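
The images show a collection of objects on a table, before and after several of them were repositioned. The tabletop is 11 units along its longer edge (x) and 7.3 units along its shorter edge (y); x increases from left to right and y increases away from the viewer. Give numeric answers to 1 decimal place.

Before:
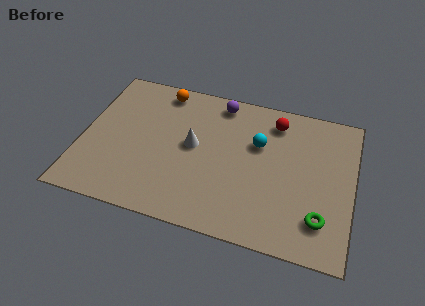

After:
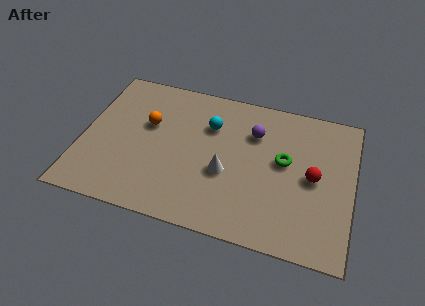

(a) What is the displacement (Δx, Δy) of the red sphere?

(1.7, -2.4)

The red sphere was at about (7.7, 6.0) and moved to about (9.4, 3.6).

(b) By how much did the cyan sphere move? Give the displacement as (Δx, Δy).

(-2.0, 0.4)

From the two frames, the cyan sphere sits at roughly (7.1, 4.7) before and (5.1, 5.1) after.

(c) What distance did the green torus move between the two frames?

2.9

The green torus was near (9.8, 1.7) before and (8.2, 4.1) after, so it travelled √(1.6² + 2.4²) ≈ 2.9 units.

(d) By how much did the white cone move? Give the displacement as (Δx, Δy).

(1.4, -1.0)

The white cone started near (4.5, 3.9) and ended near (5.9, 2.9).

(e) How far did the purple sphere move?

1.9

The purple sphere was near (5.4, 6.4) before and (6.9, 5.2) after, so it travelled √(1.5² + 1.2²) ≈ 1.9 units.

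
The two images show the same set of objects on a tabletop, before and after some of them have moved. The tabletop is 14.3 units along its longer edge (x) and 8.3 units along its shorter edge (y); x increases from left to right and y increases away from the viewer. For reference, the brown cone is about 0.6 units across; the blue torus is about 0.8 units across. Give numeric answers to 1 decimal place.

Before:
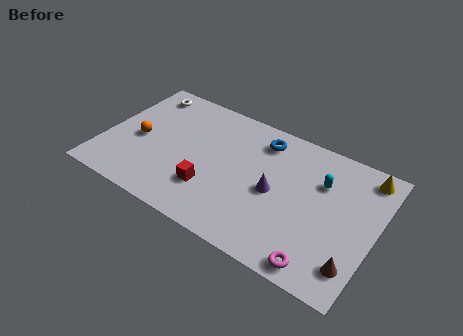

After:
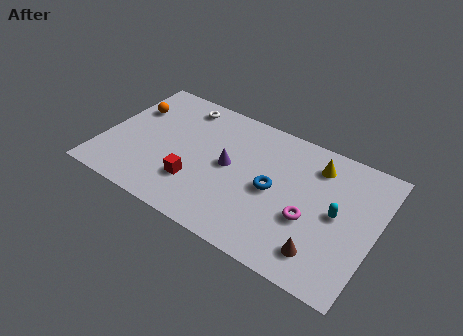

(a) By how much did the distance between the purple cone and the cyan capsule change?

+2.9

They were about 2.8 units apart before and 5.7 after — 2.9 units further apart.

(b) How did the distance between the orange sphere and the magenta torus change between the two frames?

-0.3

Before: roughly 10.5 units apart; after: 10.2. That's 0.3 units closer together.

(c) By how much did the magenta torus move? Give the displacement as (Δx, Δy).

(-0.9, 2.3)

The magenta torus was at about (11.9, 0.9) and moved to about (11.0, 3.2).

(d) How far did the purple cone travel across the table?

2.5

The purple cone moved from about (9.1, 3.9) to (6.6, 4.3), a distance of √(2.5² + 0.4²) ≈ 2.5.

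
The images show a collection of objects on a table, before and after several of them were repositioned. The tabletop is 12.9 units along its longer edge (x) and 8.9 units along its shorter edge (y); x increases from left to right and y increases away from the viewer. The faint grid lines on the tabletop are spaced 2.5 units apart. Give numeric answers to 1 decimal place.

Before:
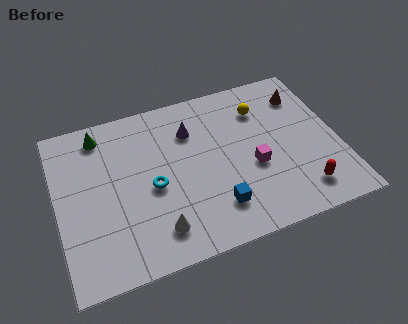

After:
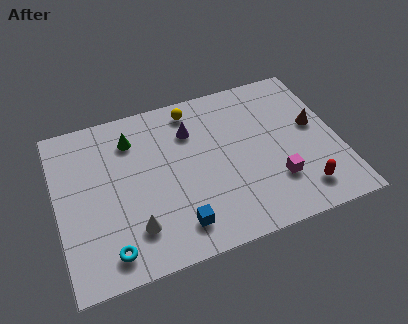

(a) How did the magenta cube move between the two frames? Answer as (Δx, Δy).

(0.9, -1.1)

The magenta cube was at about (8.9, 3.6) and moved to about (9.8, 2.5).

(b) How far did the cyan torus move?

3.5

From (4.3, 4.0) to (2.1, 1.3), the cyan torus covered √(2.2² + 2.7²) ≈ 3.5 units.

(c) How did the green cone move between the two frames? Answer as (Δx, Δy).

(1.4, -0.7)

The green cone was at about (2.2, 7.6) and moved to about (3.6, 6.9).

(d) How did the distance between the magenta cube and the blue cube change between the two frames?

+2.2

The distance was about 2.5 in the first image and 4.7 in the second, so they moved 2.2 units further apart.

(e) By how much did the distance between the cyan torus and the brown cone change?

+2.6

They were about 7.9 units apart before and 10.5 after — 2.6 units further apart.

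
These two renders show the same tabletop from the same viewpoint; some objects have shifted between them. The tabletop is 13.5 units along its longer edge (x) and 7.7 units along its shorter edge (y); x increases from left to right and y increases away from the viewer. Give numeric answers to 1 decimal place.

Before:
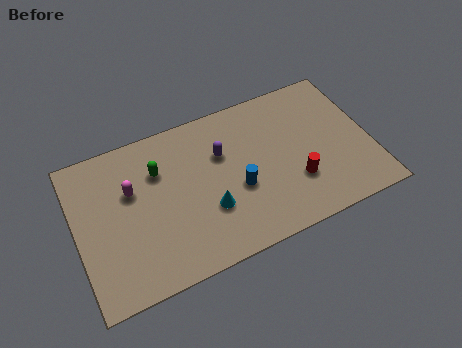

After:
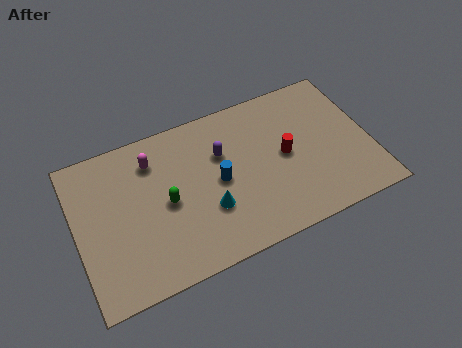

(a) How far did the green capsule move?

1.7

From (3.9, 5.4) to (4.1, 3.7), the green capsule covered √(0.2² + 1.7²) ≈ 1.7 units.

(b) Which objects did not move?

the purple capsule and the cyan cone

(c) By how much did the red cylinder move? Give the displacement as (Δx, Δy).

(-0.3, 1.5)

The red cylinder started near (9.9, 2.4) and ended near (9.6, 3.9).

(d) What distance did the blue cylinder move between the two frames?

1.1

The blue cylinder moved from about (7.3, 3.1) to (6.5, 3.8), a distance of √(0.8² + 0.7²) ≈ 1.1.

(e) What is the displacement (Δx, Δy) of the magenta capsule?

(1.1, 1.1)

The magenta capsule started near (2.6, 4.9) and ended near (3.7, 6.0).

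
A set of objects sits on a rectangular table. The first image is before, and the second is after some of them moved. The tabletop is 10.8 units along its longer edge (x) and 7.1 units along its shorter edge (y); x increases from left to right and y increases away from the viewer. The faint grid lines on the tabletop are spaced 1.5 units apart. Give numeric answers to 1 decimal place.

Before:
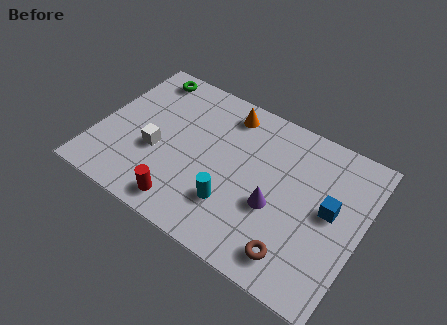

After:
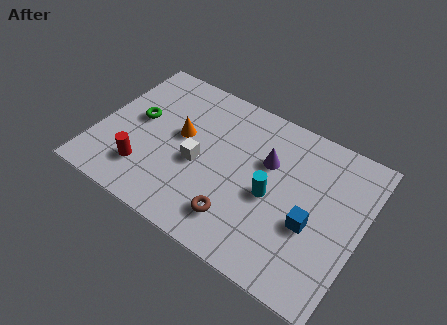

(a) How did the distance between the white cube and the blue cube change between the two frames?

-2.4

They were about 7.1 units apart before and 4.7 after — 2.4 units closer together.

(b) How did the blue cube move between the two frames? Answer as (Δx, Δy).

(-0.6, -1.0)

From the two frames, the blue cube sits at roughly (9.5, 3.8) before and (8.9, 2.8) after.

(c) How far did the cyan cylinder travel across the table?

1.8

The cyan cylinder moved from about (5.8, 2.0) to (7.2, 3.2), a distance of √(1.4² + 1.2²) ≈ 1.8.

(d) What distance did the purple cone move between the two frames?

1.9

The purple cone moved from about (7.4, 2.8) to (6.8, 4.6), a distance of √(0.6² + 1.8²) ≈ 1.9.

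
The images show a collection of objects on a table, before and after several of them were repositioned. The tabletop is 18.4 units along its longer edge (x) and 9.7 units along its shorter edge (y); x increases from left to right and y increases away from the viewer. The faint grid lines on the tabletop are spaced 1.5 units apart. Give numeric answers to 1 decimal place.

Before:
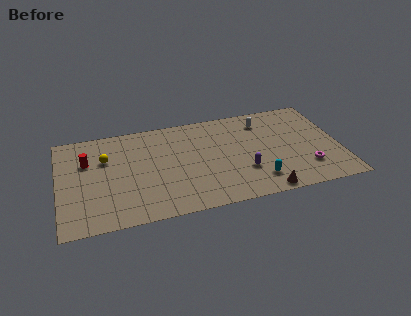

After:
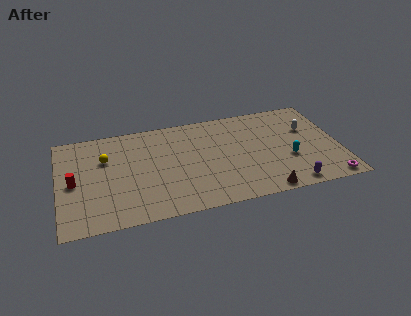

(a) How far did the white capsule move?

3.3

The white capsule moved from about (13.6, 7.8) to (16.5, 6.3), a distance of √(2.9² + 1.5²) ≈ 3.3.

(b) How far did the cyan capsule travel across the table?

2.7

From (12.8, 2.0) to (15.0, 3.6), the cyan capsule covered √(2.2² + 1.6²) ≈ 2.7 units.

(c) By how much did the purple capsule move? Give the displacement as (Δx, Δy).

(2.9, -2.1)

The purple capsule was at about (12.0, 3.1) and moved to about (14.9, 1.0).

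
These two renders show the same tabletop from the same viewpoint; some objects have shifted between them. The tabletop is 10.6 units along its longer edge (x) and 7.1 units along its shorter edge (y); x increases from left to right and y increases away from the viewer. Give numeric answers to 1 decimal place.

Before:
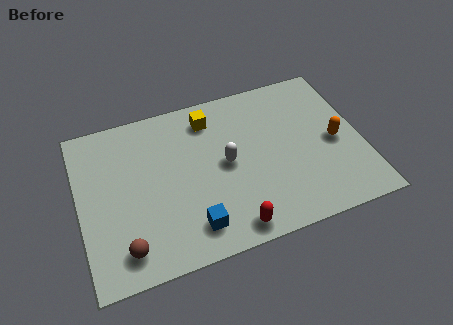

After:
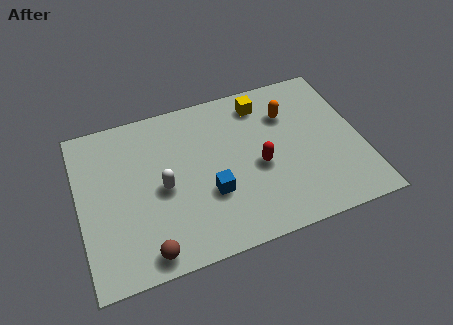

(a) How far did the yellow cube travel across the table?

2.0

From (5.1, 5.8) to (7.1, 5.9), the yellow cube covered √(2.0² + 0.1²) ≈ 2.0 units.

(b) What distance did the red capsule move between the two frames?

2.6

From (5.4, 0.8) to (6.7, 3.1), the red capsule covered √(1.3² + 2.3²) ≈ 2.6 units.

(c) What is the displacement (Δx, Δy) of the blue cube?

(0.8, 1.2)

The blue cube was at about (4.0, 1.3) and moved to about (4.8, 2.5).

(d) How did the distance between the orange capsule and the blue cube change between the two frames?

-1.8

The distance was about 5.9 in the first image and 4.1 in the second, so they moved 1.8 units closer together.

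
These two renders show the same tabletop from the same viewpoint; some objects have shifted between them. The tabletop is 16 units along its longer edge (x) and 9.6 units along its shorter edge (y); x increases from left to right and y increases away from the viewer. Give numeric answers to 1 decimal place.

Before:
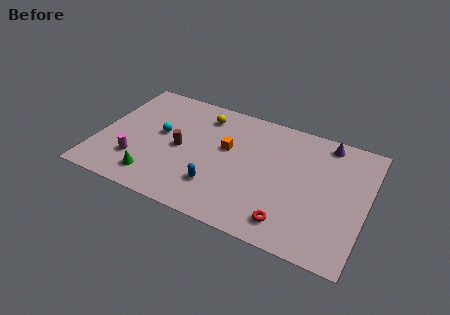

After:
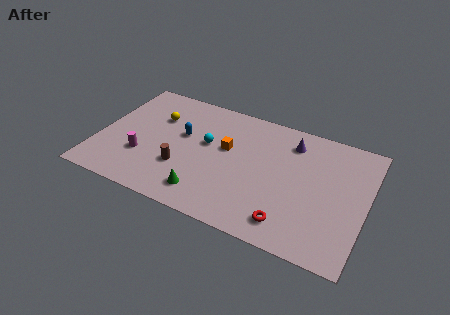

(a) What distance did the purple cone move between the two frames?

2.2

The purple cone moved from about (13.3, 8.5) to (11.3, 7.7), a distance of √(2.0² + 0.8²) ≈ 2.2.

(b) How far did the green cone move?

3.1

From (3.7, 1.7) to (6.8, 1.7), the green cone covered √(3.1² + 0.0²) ≈ 3.1 units.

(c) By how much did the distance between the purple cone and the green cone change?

-4.3

Before: roughly 11.8 units apart; after: 7.5. That's 4.3 units closer together.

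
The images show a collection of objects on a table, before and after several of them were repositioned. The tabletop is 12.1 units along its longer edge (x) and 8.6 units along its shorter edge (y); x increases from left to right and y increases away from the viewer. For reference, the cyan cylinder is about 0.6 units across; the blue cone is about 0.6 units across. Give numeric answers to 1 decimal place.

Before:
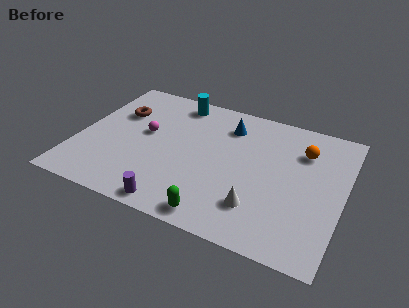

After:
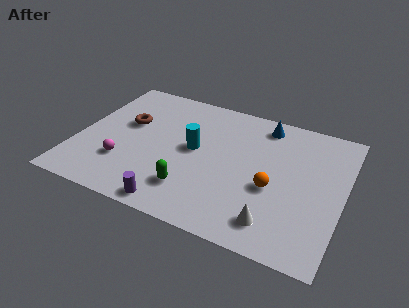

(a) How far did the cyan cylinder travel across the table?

3.1

The cyan cylinder moved from about (4.1, 7.5) to (5.3, 4.6), a distance of √(1.2² + 2.9²) ≈ 3.1.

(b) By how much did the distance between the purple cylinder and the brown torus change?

-0.8

The distance was about 6.0 in the first image and 5.2 in the second, so they moved 0.8 units closer together.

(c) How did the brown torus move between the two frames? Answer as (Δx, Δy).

(0.5, -0.6)

The brown torus started near (1.6, 5.8) and ended near (2.1, 5.2).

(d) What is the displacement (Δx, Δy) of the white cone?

(0.8, -0.6)

The white cone was at about (8.5, 2.1) and moved to about (9.3, 1.5).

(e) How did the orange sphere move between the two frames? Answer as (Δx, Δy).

(-1.1, -2.8)

The orange sphere was at about (10.1, 6.3) and moved to about (9.0, 3.5).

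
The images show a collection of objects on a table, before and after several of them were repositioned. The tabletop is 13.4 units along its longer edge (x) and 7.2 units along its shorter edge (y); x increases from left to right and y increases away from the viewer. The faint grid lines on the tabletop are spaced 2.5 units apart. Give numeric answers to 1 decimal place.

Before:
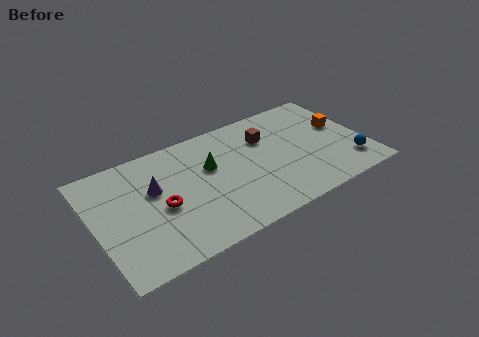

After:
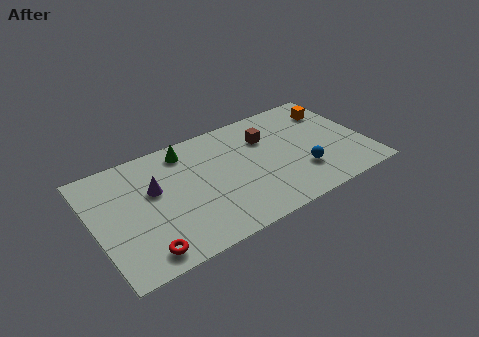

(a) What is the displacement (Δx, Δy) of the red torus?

(-1.2, -2.2)

The red torus was at about (3.2, 3.2) and moved to about (2.0, 1.0).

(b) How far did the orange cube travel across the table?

1.3

From (12.4, 4.2) to (12.2, 5.5), the orange cube covered √(0.2² + 1.3²) ≈ 1.3 units.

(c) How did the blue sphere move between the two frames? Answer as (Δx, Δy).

(-2.4, 0.5)

The blue sphere started near (12.4, 1.6) and ended near (10.0, 2.1).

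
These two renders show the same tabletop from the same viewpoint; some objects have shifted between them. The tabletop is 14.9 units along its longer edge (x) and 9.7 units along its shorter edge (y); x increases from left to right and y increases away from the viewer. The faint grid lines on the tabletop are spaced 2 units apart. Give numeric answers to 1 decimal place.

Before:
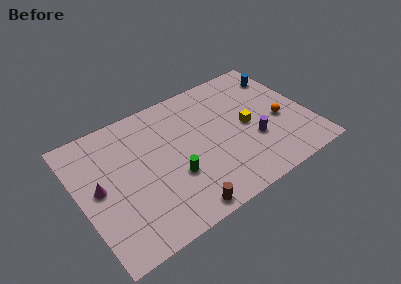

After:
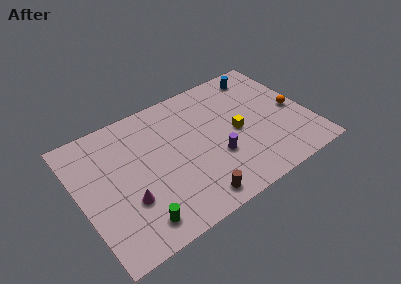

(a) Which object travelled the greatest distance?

the green cylinder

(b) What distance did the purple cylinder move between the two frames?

2.5

From (11.1, 3.4) to (8.6, 3.4), the purple cylinder covered √(2.5² + 0.0²) ≈ 2.5 units.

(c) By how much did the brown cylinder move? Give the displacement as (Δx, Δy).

(0.9, 0.3)

The brown cylinder started near (5.8, 0.9) and ended near (6.7, 1.2).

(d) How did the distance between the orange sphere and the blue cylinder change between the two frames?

+0.5

Before: roughly 3.6 units apart; after: 4.1. That's 0.5 units further apart.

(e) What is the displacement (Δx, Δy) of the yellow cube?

(-0.7, -0.1)

The yellow cube started near (10.9, 4.7) and ended near (10.2, 4.6).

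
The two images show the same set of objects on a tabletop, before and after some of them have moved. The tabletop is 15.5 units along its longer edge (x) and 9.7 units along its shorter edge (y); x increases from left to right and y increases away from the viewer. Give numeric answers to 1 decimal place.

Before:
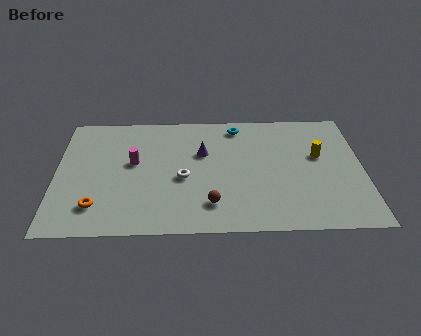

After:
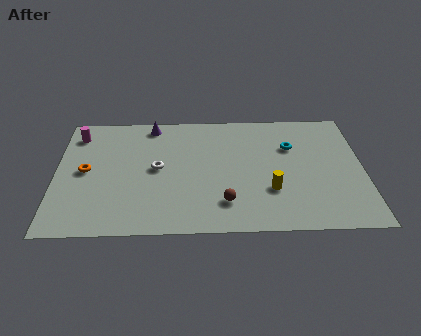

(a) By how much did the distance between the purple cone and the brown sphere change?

+3.3

Before: roughly 4.1 units apart; after: 7.4. That's 3.3 units further apart.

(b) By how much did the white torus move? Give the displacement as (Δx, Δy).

(-1.3, 0.8)

The white torus started near (6.4, 4.2) and ended near (5.1, 5.0).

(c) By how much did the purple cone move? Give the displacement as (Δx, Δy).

(-2.6, 2.4)

The purple cone was at about (7.4, 6.2) and moved to about (4.8, 8.6).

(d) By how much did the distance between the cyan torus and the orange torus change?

+1.0

The distance was about 9.5 in the first image and 10.5 in the second, so they moved 1.0 units further apart.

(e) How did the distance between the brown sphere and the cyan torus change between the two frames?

-0.9

They were about 6.5 units apart before and 5.6 after — 0.9 units closer together.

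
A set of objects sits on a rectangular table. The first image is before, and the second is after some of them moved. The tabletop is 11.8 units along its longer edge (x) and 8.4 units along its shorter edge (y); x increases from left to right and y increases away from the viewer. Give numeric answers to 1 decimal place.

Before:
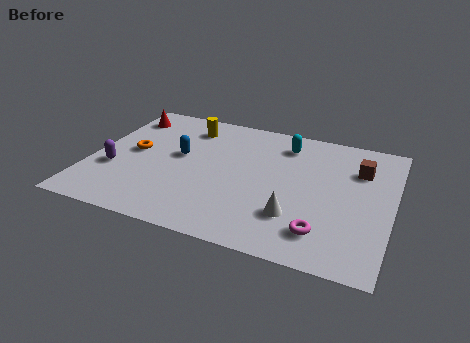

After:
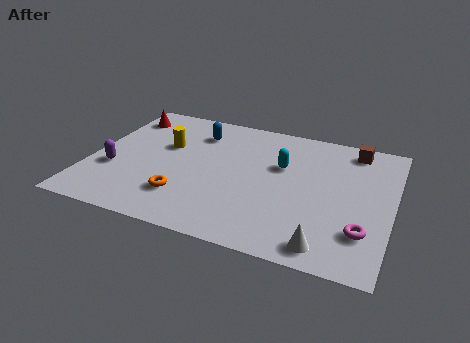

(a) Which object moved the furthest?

the orange torus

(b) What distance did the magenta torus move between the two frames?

1.6

From (9.3, 1.7) to (10.8, 2.2), the magenta torus covered √(1.5² + 0.5²) ≈ 1.6 units.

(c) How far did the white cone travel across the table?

1.8

The white cone was near (8.2, 2.3) before and (9.5, 1.0) after, so it travelled √(1.3² + 1.3²) ≈ 1.8 units.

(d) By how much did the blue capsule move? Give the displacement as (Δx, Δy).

(0.5, 1.8)

From the two frames, the blue capsule sits at roughly (3.4, 4.7) before and (3.9, 6.5) after.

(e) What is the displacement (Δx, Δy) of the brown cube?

(-0.3, 1.3)

The brown cube was at about (10.4, 6.0) and moved to about (10.1, 7.3).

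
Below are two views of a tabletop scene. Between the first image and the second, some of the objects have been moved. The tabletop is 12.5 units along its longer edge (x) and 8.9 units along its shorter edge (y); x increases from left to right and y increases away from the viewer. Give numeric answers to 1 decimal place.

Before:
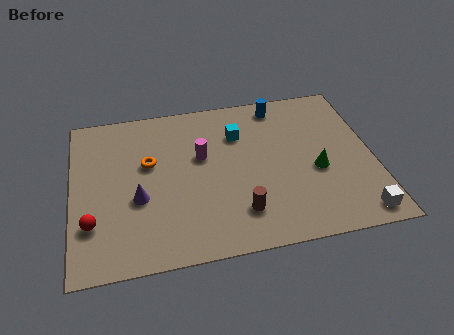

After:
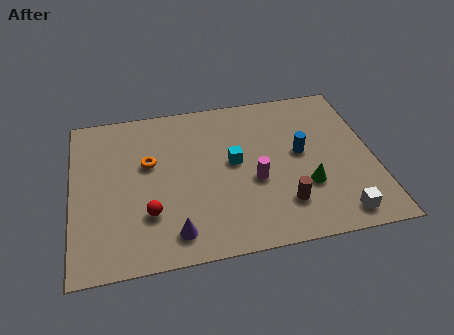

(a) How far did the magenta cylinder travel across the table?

2.8

The magenta cylinder was near (5.4, 5.4) before and (7.5, 3.6) after, so it travelled √(2.1² + 1.8²) ≈ 2.8 units.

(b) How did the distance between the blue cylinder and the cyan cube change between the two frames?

+0.5

They were about 2.3 units apart before and 2.8 after — 0.5 units further apart.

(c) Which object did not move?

the orange torus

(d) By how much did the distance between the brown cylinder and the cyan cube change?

-1.1

Before: roughly 4.4 units apart; after: 3.3. That's 1.1 units closer together.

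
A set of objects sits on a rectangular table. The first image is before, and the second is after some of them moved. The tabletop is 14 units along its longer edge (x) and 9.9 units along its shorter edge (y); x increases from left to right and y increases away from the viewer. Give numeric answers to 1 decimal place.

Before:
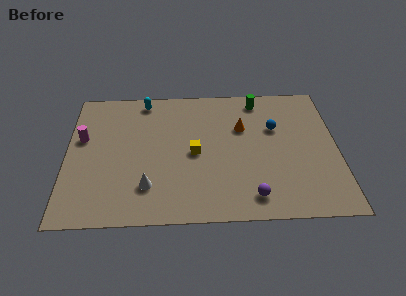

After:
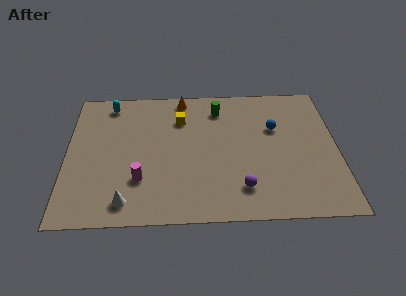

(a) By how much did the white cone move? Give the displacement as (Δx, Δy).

(-1.1, -1.0)

From the two frames, the white cone sits at roughly (4.2, 2.4) before and (3.1, 1.4) after.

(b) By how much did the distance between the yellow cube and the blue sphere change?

+0.5

The distance was about 4.5 in the first image and 5.0 in the second, so they moved 0.5 units further apart.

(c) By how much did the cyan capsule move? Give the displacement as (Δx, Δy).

(-1.8, -0.2)

The cyan capsule was at about (4.0, 8.8) and moved to about (2.2, 8.6).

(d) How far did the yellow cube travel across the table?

2.7

The yellow cube was near (6.6, 4.7) before and (5.9, 7.3) after, so it travelled √(0.7² + 2.6²) ≈ 2.7 units.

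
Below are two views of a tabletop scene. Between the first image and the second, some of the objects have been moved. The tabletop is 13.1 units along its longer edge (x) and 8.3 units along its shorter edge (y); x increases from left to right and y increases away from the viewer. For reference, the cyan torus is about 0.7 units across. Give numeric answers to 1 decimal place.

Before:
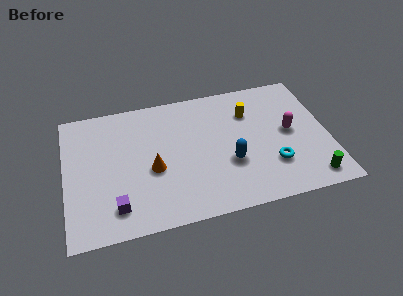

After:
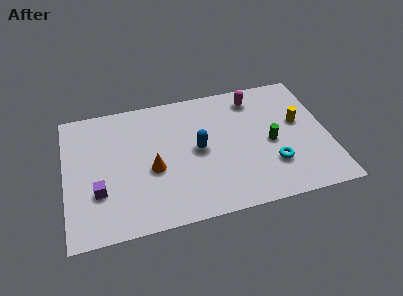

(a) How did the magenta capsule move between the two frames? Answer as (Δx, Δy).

(-1.6, 2.6)

The magenta capsule was at about (11.2, 4.3) and moved to about (9.6, 6.9).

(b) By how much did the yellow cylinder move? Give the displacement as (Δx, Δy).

(2.4, -1.2)

The yellow cylinder started near (9.3, 6.0) and ended near (11.7, 4.8).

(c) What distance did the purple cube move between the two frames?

1.4

From (2.4, 1.6) to (1.6, 2.7), the purple cube covered √(0.8² + 1.1²) ≈ 1.4 units.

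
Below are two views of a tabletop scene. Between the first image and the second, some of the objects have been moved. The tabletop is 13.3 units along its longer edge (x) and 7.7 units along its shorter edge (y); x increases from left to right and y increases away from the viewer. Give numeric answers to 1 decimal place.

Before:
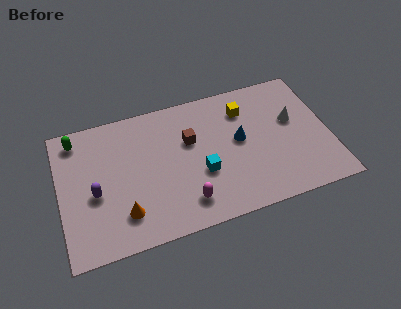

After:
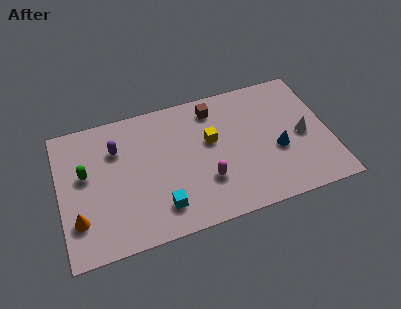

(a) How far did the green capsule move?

2.1

From (1.0, 6.6) to (1.3, 4.5), the green capsule covered √(0.3² + 2.1²) ≈ 2.1 units.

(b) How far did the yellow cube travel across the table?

2.2

The yellow cube moved from about (9.3, 5.9) to (7.5, 4.6), a distance of √(1.8² + 1.3²) ≈ 2.2.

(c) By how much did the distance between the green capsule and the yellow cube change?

-2.1

Before: roughly 8.3 units apart; after: 6.2. That's 2.1 units closer together.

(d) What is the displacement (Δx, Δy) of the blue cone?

(1.8, -1.1)

The blue cone was at about (8.9, 4.2) and moved to about (10.7, 3.1).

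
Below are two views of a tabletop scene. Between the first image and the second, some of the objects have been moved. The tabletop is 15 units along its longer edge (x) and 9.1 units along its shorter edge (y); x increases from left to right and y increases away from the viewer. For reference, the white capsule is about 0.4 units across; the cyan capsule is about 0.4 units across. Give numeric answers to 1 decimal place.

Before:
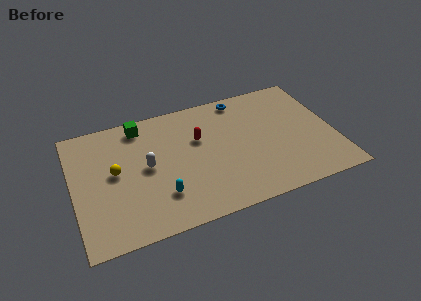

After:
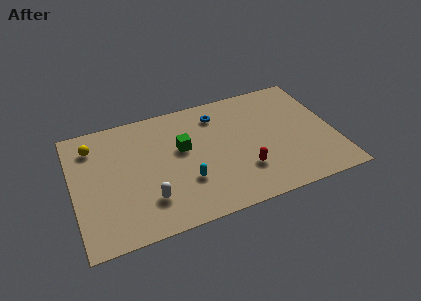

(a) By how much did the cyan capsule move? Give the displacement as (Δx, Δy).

(1.5, 0.5)

From the two frames, the cyan capsule sits at roughly (4.8, 2.4) before and (6.3, 2.9) after.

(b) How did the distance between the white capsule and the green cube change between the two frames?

+0.6

They were about 3.2 units apart before and 3.8 after — 0.6 units further apart.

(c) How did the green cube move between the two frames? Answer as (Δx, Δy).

(2.2, -2.5)

The green cube started near (4.1, 7.9) and ended near (6.3, 5.4).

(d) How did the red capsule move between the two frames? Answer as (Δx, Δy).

(2.3, -3.2)

From the two frames, the red capsule sits at roughly (7.3, 5.8) before and (9.6, 2.6) after.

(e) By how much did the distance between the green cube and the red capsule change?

+0.5

Before: roughly 3.8 units apart; after: 4.3. That's 0.5 units further apart.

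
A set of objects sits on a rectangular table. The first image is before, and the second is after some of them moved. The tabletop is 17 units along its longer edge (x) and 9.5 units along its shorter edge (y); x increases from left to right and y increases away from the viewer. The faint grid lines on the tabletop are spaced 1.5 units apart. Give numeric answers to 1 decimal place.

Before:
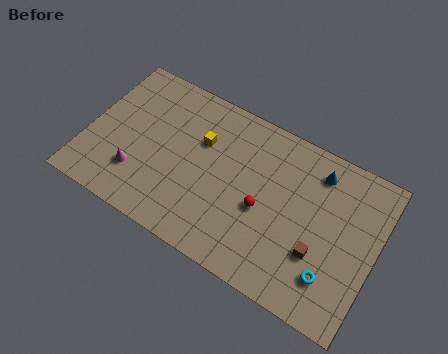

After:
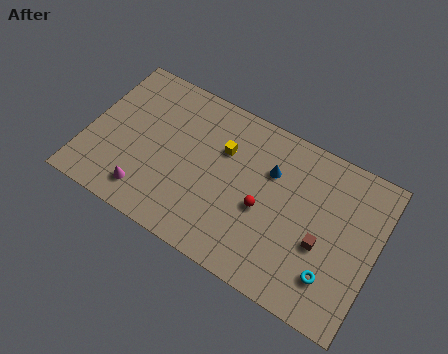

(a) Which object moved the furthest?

the blue cone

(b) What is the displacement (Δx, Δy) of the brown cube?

(0.1, 0.6)

From the two frames, the brown cube sits at roughly (13.9, 3.2) before and (14.0, 3.8) after.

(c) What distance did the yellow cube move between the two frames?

1.3

From (6.5, 6.3) to (7.8, 6.4), the yellow cube covered √(1.3² + 0.1²) ≈ 1.3 units.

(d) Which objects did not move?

the cyan torus and the red sphere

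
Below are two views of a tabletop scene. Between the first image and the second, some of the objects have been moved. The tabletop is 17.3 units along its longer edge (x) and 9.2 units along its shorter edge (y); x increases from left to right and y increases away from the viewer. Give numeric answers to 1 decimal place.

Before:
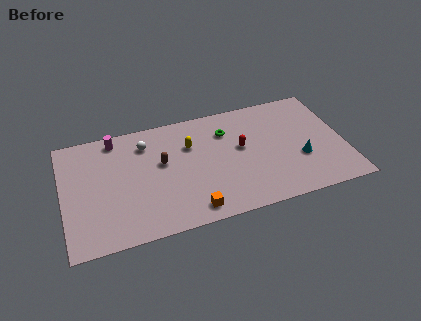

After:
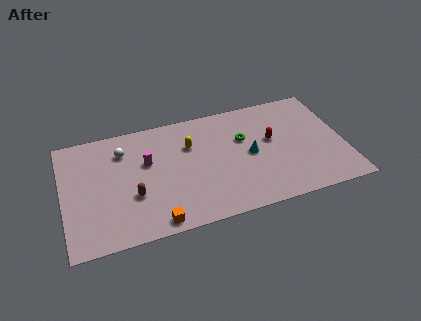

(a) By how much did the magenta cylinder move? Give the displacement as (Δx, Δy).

(1.8, -2.4)

From the two frames, the magenta cylinder sits at roughly (3.4, 8.1) before and (5.2, 5.7) after.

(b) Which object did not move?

the yellow capsule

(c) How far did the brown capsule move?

2.8

From (6.1, 5.4) to (4.2, 3.3), the brown capsule covered √(1.9² + 2.1²) ≈ 2.8 units.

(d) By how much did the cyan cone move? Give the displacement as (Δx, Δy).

(-3.0, 1.2)

From the two frames, the cyan cone sits at roughly (14.5, 3.3) before and (11.5, 4.5) after.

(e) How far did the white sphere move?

1.4

The white sphere moved from about (5.2, 7.2) to (3.8, 7.0), a distance of √(1.4² + 0.2²) ≈ 1.4.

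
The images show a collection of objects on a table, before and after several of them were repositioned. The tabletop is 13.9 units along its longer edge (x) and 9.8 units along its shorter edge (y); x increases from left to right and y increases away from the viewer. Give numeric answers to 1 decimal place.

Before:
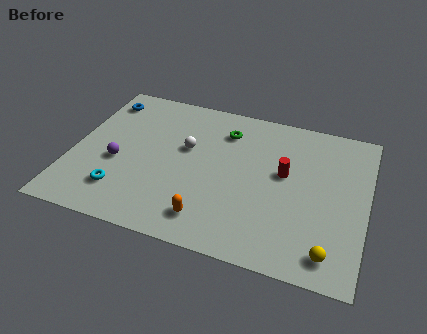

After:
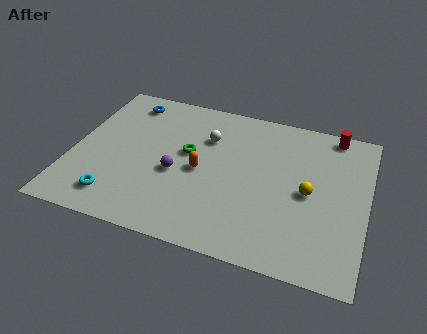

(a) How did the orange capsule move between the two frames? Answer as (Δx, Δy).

(-0.7, 2.9)

The orange capsule started near (6.8, 1.7) and ended near (6.1, 4.6).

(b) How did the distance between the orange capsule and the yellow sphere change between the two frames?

-0.5

They were about 5.6 units apart before and 5.1 after — 0.5 units closer together.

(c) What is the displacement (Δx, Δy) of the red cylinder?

(2.1, 3.3)

From the two frames, the red cylinder sits at roughly (10.0, 5.6) before and (12.1, 8.9) after.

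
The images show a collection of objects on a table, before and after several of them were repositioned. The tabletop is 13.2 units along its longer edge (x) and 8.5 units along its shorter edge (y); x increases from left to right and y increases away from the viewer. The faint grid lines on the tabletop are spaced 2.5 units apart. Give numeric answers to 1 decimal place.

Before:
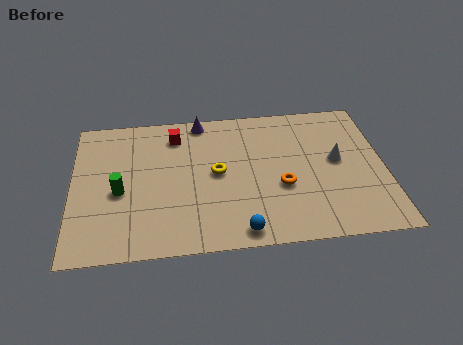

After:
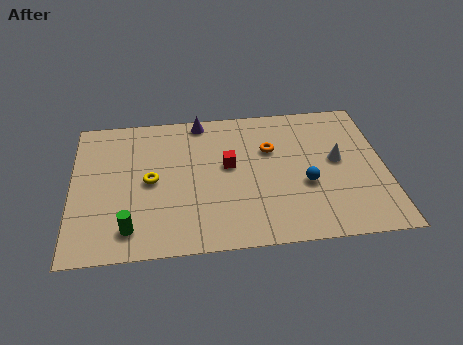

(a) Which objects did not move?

the purple cone and the white cone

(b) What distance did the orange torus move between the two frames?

2.3

From (8.8, 3.3) to (8.4, 5.6), the orange torus covered √(0.4² + 2.3²) ≈ 2.3 units.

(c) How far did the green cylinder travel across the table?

2.2

The green cylinder was near (2.0, 3.7) before and (2.4, 1.5) after, so it travelled √(0.4² + 2.2²) ≈ 2.2 units.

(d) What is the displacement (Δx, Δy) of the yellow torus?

(-2.8, -0.2)

The yellow torus started near (6.1, 4.4) and ended near (3.3, 4.2).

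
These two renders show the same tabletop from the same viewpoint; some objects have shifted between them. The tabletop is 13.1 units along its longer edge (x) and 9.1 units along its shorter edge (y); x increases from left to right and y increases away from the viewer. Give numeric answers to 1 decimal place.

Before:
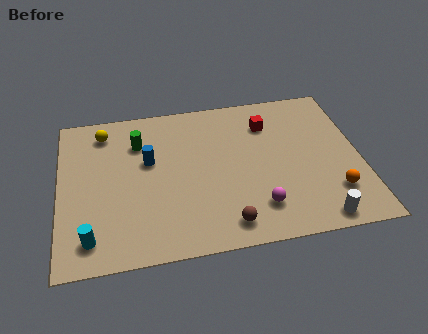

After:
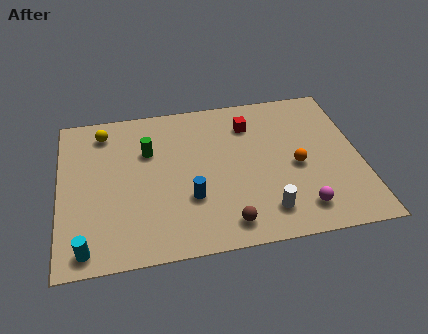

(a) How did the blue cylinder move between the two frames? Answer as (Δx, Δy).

(1.7, -2.5)

The blue cylinder started near (3.9, 5.5) and ended near (5.6, 3.0).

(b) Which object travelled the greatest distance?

the blue cylinder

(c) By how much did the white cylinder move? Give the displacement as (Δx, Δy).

(-2.2, 0.8)

The white cylinder was at about (11.0, 0.9) and moved to about (8.8, 1.7).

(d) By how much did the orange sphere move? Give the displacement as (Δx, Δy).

(-1.5, 1.8)

From the two frames, the orange sphere sits at roughly (11.8, 2.3) before and (10.3, 4.1) after.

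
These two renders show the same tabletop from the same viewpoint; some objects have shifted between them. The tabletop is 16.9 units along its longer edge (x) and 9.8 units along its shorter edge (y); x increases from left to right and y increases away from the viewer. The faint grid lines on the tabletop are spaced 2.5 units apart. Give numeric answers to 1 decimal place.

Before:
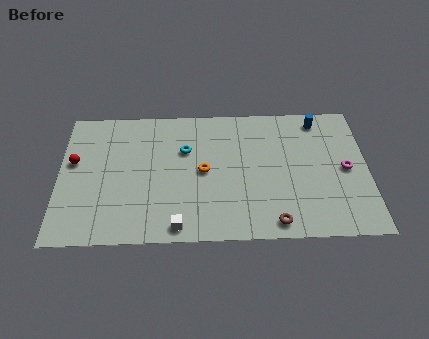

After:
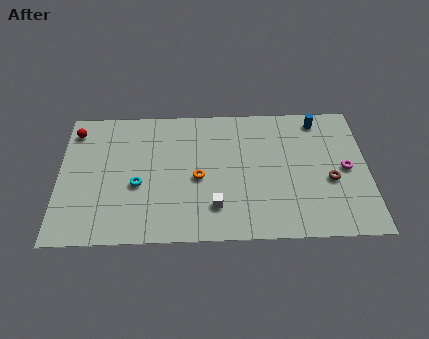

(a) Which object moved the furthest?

the brown torus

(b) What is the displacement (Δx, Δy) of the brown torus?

(3.1, 2.9)

The brown torus started near (11.7, 1.1) and ended near (14.8, 4.0).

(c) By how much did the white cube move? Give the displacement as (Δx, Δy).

(2.0, 1.3)

The white cube started near (6.5, 1.0) and ended near (8.5, 2.3).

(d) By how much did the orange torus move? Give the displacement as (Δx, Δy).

(-0.3, -0.5)

From the two frames, the orange torus sits at roughly (7.9, 4.9) before and (7.6, 4.4) after.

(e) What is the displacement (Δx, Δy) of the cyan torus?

(-2.6, -2.5)

The cyan torus was at about (6.9, 6.5) and moved to about (4.3, 4.0).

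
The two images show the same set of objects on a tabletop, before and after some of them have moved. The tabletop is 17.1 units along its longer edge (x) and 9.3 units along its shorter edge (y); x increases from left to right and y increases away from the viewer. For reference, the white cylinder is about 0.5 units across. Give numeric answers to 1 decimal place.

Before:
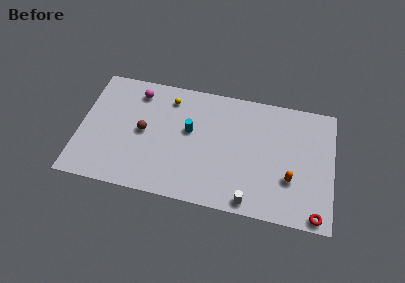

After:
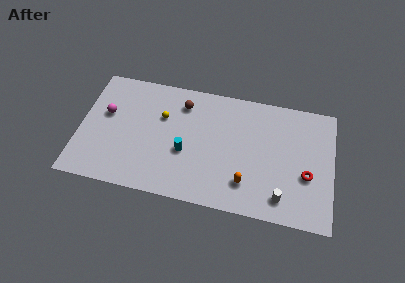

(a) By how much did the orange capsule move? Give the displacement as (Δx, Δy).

(-2.9, -0.9)

The orange capsule started near (14.3, 3.1) and ended near (11.4, 2.2).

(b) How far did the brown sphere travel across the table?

3.7

From (4.3, 4.7) to (6.8, 7.4), the brown sphere covered √(2.5² + 2.7²) ≈ 3.7 units.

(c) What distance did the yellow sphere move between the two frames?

1.6

From (5.9, 7.6) to (5.5, 6.1), the yellow sphere covered √(0.4² + 1.5²) ≈ 1.6 units.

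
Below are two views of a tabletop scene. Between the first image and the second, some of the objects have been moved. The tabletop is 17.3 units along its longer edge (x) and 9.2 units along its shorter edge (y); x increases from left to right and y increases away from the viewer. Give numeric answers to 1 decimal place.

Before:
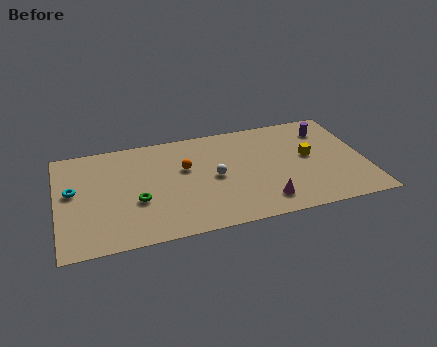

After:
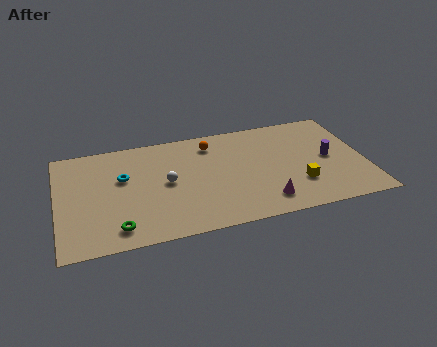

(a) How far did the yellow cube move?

2.4

From (14.2, 5.0) to (13.4, 2.7), the yellow cube covered √(0.8² + 2.3²) ≈ 2.4 units.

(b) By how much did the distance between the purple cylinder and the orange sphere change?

-1.2

Before: roughly 8.3 units apart; after: 7.1. That's 1.2 units closer together.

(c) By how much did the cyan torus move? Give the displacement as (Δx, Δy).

(2.8, 0.5)

The cyan torus started near (0.9, 5.2) and ended near (3.7, 5.7).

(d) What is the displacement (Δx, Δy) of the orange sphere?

(1.6, 1.8)

The orange sphere was at about (7.2, 5.7) and moved to about (8.8, 7.5).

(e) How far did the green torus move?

2.3

From (4.4, 3.5) to (3.2, 1.5), the green torus covered √(1.2² + 2.0²) ≈ 2.3 units.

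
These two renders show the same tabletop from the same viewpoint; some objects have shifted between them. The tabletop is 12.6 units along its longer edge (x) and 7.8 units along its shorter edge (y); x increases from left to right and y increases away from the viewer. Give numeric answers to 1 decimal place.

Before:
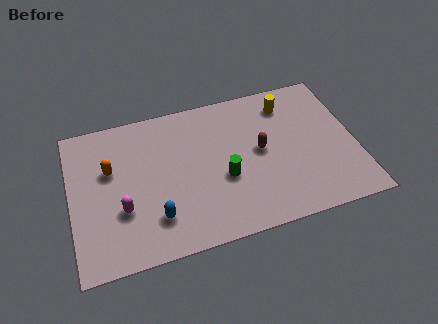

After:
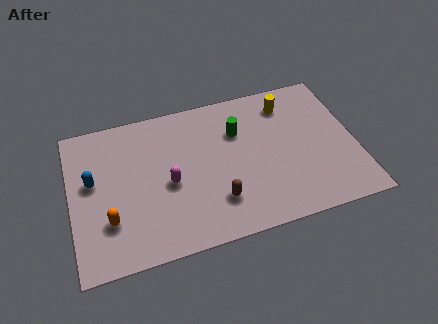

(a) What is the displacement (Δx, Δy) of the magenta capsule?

(2.1, 0.8)

The magenta capsule was at about (2.2, 2.7) and moved to about (4.3, 3.5).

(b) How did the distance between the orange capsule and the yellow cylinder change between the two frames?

+1.0

Before: roughly 8.1 units apart; after: 9.1. That's 1.0 units further apart.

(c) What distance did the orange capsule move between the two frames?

2.6

The orange capsule moved from about (1.8, 4.9) to (1.6, 2.3), a distance of √(0.2² + 2.6²) ≈ 2.6.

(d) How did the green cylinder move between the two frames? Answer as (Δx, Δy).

(0.8, 2.3)

The green cylinder started near (6.7, 3.1) and ended near (7.5, 5.4).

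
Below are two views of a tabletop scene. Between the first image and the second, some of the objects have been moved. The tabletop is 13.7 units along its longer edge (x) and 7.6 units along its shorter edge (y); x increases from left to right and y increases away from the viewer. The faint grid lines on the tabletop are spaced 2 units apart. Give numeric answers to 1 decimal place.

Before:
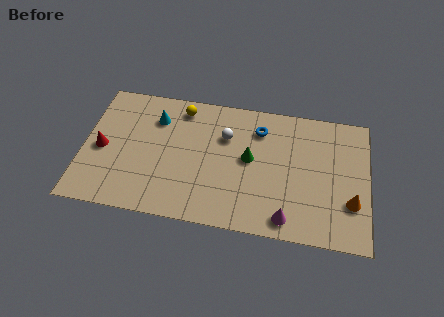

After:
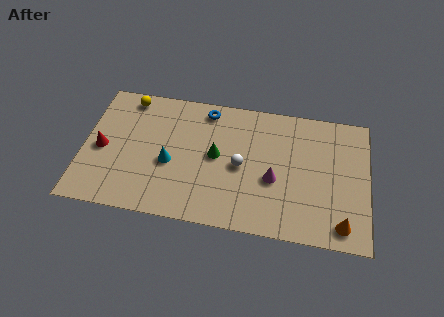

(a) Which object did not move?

the red cone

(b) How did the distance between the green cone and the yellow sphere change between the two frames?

+1.0

They were about 4.2 units apart before and 5.2 after — 1.0 units further apart.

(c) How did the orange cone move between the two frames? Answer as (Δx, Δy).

(-0.4, -1.3)

The orange cone started near (12.9, 2.4) and ended near (12.5, 1.1).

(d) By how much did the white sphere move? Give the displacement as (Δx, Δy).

(0.8, -1.6)

From the two frames, the white sphere sits at roughly (6.8, 5.2) before and (7.6, 3.6) after.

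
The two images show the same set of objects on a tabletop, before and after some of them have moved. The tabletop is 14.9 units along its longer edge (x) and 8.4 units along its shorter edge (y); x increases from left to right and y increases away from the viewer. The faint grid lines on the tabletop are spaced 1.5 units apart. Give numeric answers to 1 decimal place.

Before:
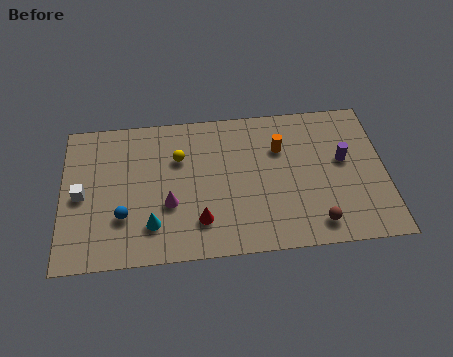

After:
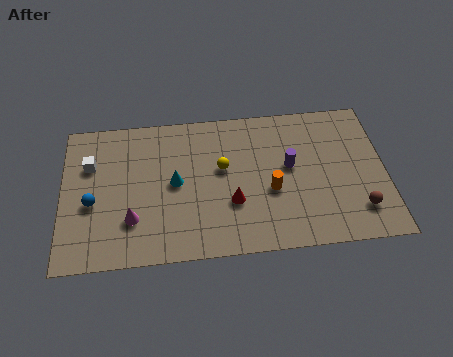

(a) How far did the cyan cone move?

2.5

From (4.1, 2.0) to (5.2, 4.3), the cyan cone covered √(1.1² + 2.3²) ≈ 2.5 units.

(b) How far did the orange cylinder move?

2.5

The orange cylinder moved from about (10.1, 5.8) to (9.6, 3.4), a distance of √(0.5² + 2.4²) ≈ 2.5.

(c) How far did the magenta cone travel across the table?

1.8

From (4.9, 3.1) to (3.2, 2.4), the magenta cone covered √(1.7² + 0.7²) ≈ 1.8 units.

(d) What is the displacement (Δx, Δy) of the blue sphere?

(-1.4, 0.9)

The blue sphere was at about (2.8, 2.6) and moved to about (1.4, 3.5).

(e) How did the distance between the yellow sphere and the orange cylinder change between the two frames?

-2.0

The distance was about 4.7 in the first image and 2.7 in the second, so they moved 2.0 units closer together.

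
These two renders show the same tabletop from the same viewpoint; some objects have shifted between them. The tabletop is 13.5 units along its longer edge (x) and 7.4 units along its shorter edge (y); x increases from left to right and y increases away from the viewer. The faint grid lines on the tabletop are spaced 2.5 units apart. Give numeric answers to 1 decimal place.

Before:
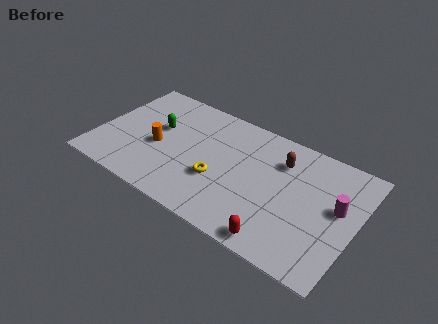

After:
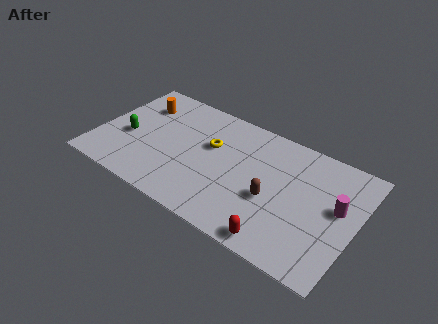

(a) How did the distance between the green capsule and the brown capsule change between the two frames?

+1.2

The distance was about 6.5 in the first image and 7.7 in the second, so they moved 1.2 units further apart.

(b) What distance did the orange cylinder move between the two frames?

2.7

The orange cylinder was near (3.2, 3.2) before and (1.8, 5.5) after, so it travelled √(1.4² + 2.3²) ≈ 2.7 units.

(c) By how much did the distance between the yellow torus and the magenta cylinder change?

+0.5

The distance was about 6.2 in the first image and 6.7 in the second, so they moved 0.5 units further apart.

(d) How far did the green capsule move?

1.9

The green capsule moved from about (3.0, 4.4) to (1.6, 3.1), a distance of √(1.4² + 1.3²) ≈ 1.9.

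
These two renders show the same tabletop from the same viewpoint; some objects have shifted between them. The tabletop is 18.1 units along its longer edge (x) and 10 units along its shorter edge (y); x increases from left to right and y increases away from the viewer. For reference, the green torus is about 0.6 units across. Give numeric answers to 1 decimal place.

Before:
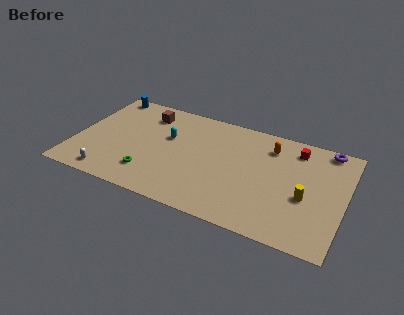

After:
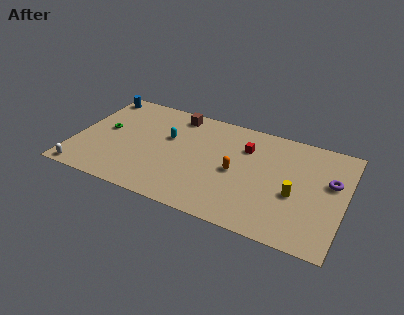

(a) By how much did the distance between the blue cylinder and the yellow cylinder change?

-0.3

The distance was about 15.1 in the first image and 14.8 in the second, so they moved 0.3 units closer together.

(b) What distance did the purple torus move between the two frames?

3.0

The purple torus moved from about (16.6, 9.1) to (17.1, 6.1), a distance of √(0.5² + 3.0²) ≈ 3.0.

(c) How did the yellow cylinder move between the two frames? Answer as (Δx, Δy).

(-0.7, 0.0)

The yellow cylinder started near (15.6, 4.1) and ended near (14.9, 4.1).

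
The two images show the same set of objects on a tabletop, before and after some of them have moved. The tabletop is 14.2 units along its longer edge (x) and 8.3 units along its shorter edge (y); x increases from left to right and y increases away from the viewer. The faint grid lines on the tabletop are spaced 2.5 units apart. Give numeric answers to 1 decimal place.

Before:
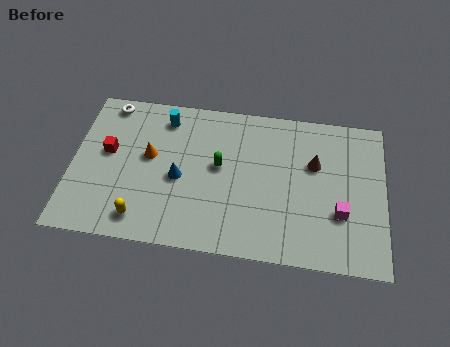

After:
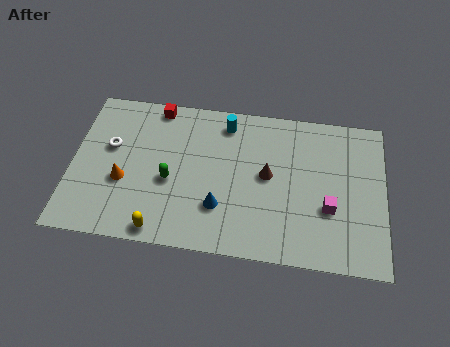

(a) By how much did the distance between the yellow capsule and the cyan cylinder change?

+1.1

They were about 5.7 units apart before and 6.8 after — 1.1 units further apart.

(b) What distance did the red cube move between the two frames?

3.5

The red cube moved from about (1.6, 4.7) to (3.7, 7.5), a distance of √(2.1² + 2.8²) ≈ 3.5.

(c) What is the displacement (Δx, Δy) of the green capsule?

(-2.2, -1.1)

The green capsule started near (6.7, 4.6) and ended near (4.5, 3.5).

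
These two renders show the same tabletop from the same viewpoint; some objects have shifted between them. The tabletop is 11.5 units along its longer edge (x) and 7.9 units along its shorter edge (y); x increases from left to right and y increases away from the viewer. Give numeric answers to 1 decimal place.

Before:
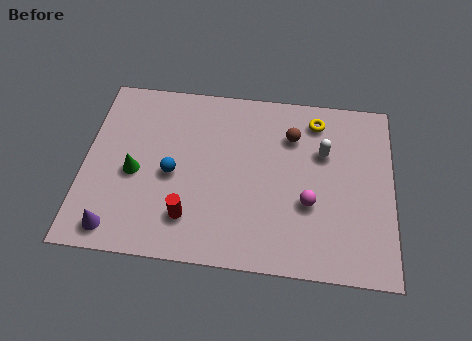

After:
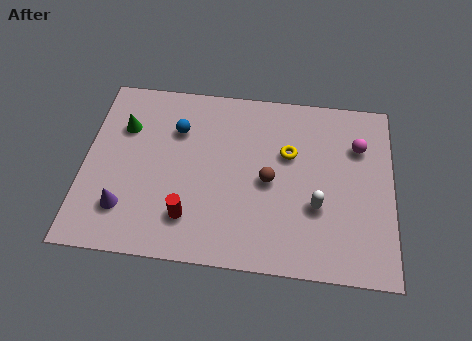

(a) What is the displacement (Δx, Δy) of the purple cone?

(0.3, 0.9)

The purple cone was at about (1.3, 1.0) and moved to about (1.6, 1.9).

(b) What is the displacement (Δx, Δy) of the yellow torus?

(-1.0, -1.6)

The yellow torus was at about (8.6, 6.6) and moved to about (7.6, 5.0).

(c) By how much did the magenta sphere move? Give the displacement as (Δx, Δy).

(1.8, 2.7)

From the two frames, the magenta sphere sits at roughly (8.4, 2.9) before and (10.2, 5.6) after.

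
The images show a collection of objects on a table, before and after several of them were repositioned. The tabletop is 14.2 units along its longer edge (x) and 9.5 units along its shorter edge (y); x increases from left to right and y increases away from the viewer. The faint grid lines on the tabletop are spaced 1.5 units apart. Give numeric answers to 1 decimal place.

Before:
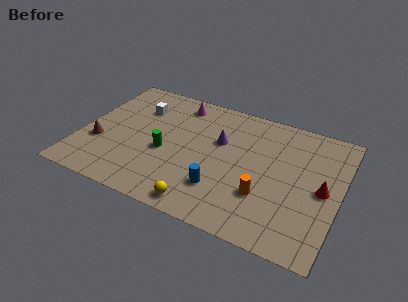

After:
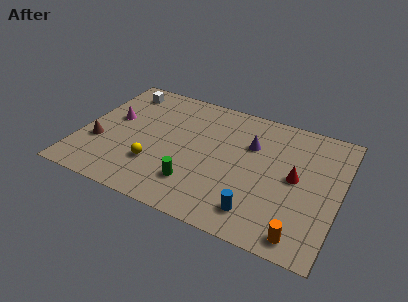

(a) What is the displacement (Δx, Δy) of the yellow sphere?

(-2.9, 1.8)

The yellow sphere started near (7.2, 1.0) and ended near (4.3, 2.8).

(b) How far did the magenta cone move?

4.2

The magenta cone was near (4.9, 8.1) before and (1.6, 5.5) after, so it travelled √(3.3² + 2.6²) ≈ 4.2 units.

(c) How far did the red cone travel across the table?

1.5

The red cone was near (13.3, 4.6) before and (11.8, 4.9) after, so it travelled √(1.5² + 0.3²) ≈ 1.5 units.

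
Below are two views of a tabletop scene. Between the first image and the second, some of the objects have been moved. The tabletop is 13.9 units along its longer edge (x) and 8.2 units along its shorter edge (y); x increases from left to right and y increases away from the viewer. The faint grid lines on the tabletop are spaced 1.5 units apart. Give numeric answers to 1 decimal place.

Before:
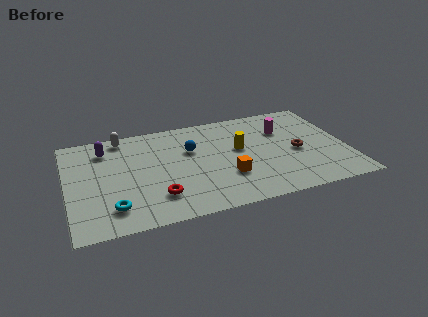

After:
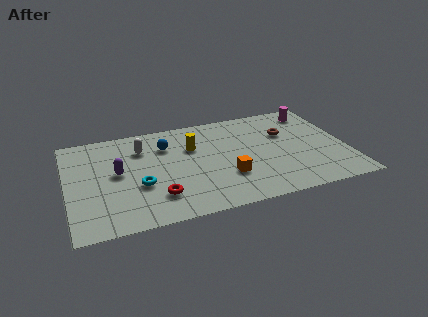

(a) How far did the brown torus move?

1.7

The brown torus moved from about (11.4, 3.7) to (11.0, 5.4), a distance of √(0.4² + 1.7²) ≈ 1.7.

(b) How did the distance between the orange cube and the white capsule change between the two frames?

-1.5

The distance was about 6.8 in the first image and 5.3 in the second, so they moved 1.5 units closer together.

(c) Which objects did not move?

the red torus and the orange cube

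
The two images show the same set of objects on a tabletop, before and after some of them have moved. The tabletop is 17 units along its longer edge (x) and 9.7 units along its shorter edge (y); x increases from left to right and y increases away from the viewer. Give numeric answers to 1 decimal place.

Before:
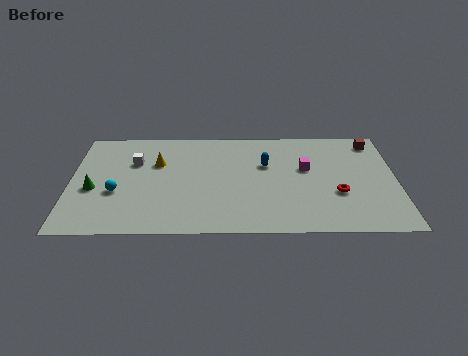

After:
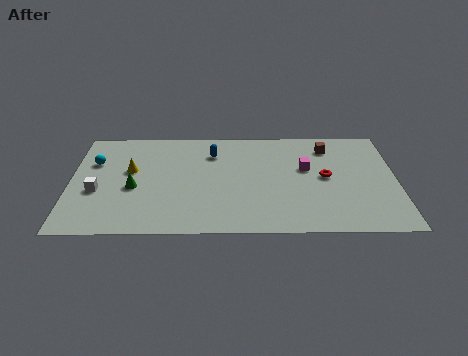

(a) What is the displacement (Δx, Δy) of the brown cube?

(-2.4, -0.5)

The brown cube started near (15.9, 8.3) and ended near (13.5, 7.8).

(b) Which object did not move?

the magenta cube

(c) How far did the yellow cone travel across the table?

1.6

The yellow cone was near (4.5, 6.4) before and (3.1, 5.7) after, so it travelled √(1.4² + 0.7²) ≈ 1.6 units.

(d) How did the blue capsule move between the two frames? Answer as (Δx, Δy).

(-2.8, 1.1)

The blue capsule was at about (10.2, 6.2) and moved to about (7.4, 7.3).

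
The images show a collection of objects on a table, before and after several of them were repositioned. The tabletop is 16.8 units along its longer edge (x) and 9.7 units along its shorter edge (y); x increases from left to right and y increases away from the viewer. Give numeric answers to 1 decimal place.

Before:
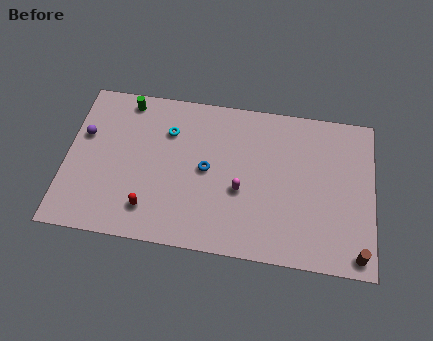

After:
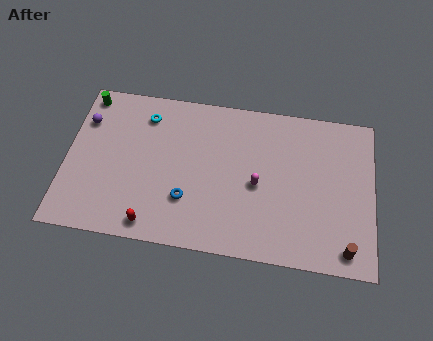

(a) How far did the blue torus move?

2.2

From (7.7, 4.9) to (6.7, 2.9), the blue torus covered √(1.0² + 2.0²) ≈ 2.2 units.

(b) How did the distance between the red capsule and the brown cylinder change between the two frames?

-0.8

Before: roughly 11.3 units apart; after: 10.5. That's 0.8 units closer together.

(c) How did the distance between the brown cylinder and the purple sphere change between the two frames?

-0.3

The distance was about 15.9 in the first image and 15.6 in the second, so they moved 0.3 units closer together.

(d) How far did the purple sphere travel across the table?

0.9

The purple sphere moved from about (0.9, 6.1) to (0.9, 7.0), a distance of √(0.0² + 0.9²) ≈ 0.9.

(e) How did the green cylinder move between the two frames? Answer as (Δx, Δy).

(-2.2, 0.0)

The green cylinder started near (3.1, 8.6) and ended near (0.9, 8.6).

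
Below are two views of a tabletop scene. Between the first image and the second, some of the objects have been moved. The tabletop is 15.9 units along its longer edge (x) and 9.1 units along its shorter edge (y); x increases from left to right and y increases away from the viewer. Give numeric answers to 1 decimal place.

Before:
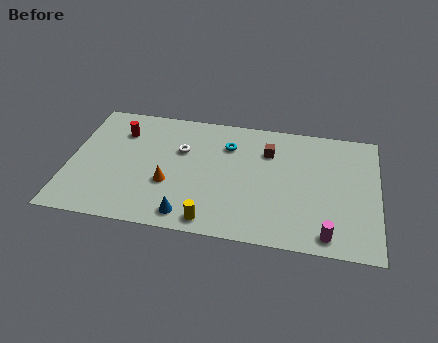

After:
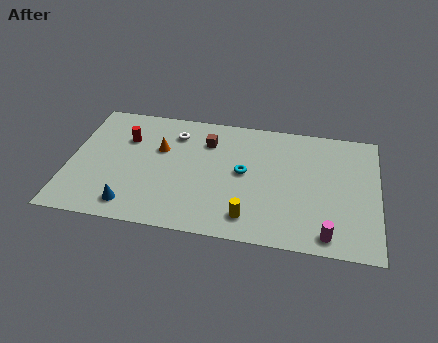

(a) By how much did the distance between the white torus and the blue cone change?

+1.3

They were about 4.7 units apart before and 6.0 after — 1.3 units further apart.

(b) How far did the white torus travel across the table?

1.3

From (5.7, 5.9) to (5.3, 7.1), the white torus covered √(0.4² + 1.2²) ≈ 1.3 units.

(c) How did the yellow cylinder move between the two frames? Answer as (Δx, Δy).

(1.9, 0.6)

The yellow cylinder was at about (7.5, 1.0) and moved to about (9.4, 1.6).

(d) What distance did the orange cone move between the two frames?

2.6

From (5.2, 3.3) to (4.6, 5.8), the orange cone covered √(0.6² + 2.5²) ≈ 2.6 units.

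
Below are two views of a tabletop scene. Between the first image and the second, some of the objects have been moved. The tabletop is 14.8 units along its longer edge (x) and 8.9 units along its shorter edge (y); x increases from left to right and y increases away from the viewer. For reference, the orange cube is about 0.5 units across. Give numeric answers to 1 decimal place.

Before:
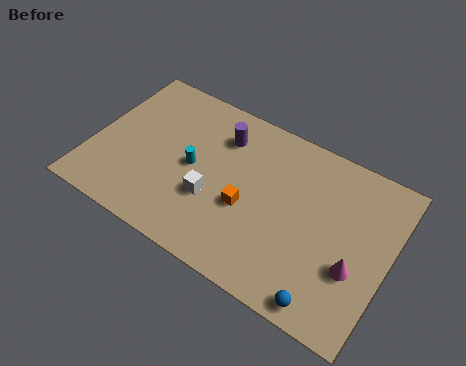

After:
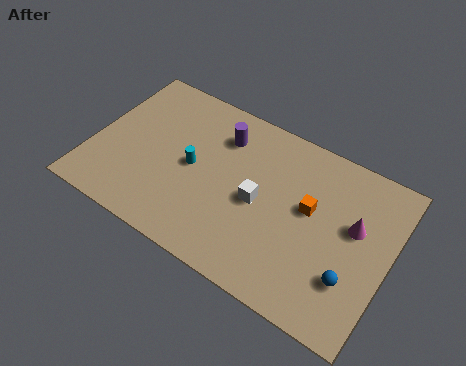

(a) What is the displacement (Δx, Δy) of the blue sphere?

(0.9, 1.7)

The blue sphere was at about (12.3, 0.9) and moved to about (13.2, 2.6).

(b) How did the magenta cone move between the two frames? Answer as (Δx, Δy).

(-0.3, 2.1)

The magenta cone was at about (13.3, 3.2) and moved to about (13.0, 5.3).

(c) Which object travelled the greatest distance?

the orange cube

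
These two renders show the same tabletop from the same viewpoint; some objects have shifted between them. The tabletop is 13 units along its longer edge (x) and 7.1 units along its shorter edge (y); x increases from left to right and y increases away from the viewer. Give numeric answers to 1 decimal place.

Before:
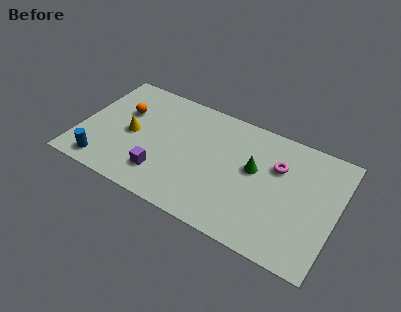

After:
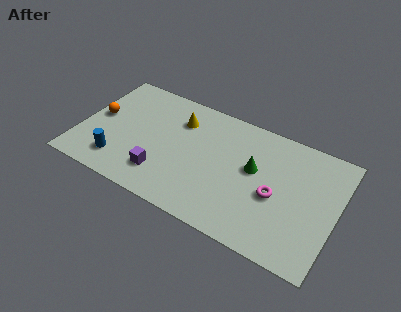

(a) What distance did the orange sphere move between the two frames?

1.4

The orange sphere was near (2.0, 4.6) before and (0.8, 3.8) after, so it travelled √(1.2² + 0.8²) ≈ 1.4 units.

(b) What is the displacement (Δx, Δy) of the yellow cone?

(2.2, 1.9)

From the two frames, the yellow cone sits at roughly (2.6, 3.4) before and (4.8, 5.3) after.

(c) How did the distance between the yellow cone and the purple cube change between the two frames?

+1.1

The distance was about 2.5 in the first image and 3.6 in the second, so they moved 1.1 units further apart.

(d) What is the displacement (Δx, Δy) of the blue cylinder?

(0.7, 0.5)

The blue cylinder was at about (1.5, 1.0) and moved to about (2.2, 1.5).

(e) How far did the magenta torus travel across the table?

1.7

The magenta torus was near (9.9, 4.8) before and (10.0, 3.1) after, so it travelled √(0.1² + 1.7²) ≈ 1.7 units.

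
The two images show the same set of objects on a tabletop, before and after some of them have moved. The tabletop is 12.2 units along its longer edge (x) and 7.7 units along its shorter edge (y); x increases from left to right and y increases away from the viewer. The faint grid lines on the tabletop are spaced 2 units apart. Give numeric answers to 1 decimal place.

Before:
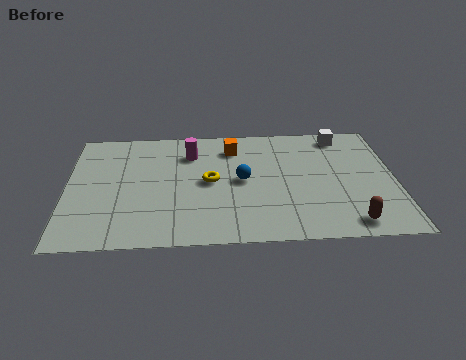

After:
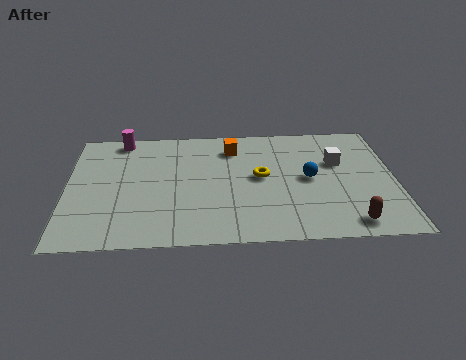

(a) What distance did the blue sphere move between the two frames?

2.5

The blue sphere moved from about (6.5, 3.9) to (9.0, 3.9), a distance of √(2.5² + 0.0²) ≈ 2.5.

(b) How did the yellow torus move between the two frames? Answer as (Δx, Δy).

(1.9, 0.2)

The yellow torus was at about (5.3, 3.9) and moved to about (7.2, 4.1).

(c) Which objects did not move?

the orange cube and the brown capsule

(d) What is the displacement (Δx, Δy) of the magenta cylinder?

(-2.6, 1.1)

From the two frames, the magenta cylinder sits at roughly (4.6, 5.8) before and (2.0, 6.9) after.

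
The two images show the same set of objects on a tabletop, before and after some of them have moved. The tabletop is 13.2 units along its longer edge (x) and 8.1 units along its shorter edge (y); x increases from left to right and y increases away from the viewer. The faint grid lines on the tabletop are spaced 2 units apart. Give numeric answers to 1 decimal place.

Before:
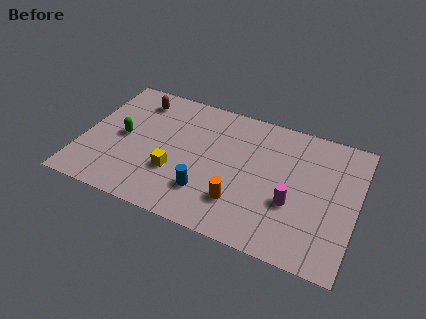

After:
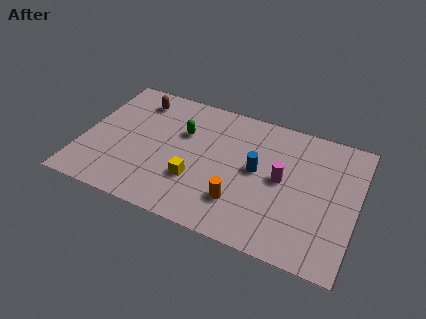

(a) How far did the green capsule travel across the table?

3.1

The green capsule was near (1.9, 4.0) before and (4.7, 5.3) after, so it travelled √(2.8² + 1.3²) ≈ 3.1 units.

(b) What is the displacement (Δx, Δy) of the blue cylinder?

(2.2, 2.2)

The blue cylinder started near (6.2, 2.1) and ended near (8.4, 4.3).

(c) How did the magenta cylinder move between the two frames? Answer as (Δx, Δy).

(-0.6, 1.2)

The magenta cylinder started near (10.2, 3.0) and ended near (9.6, 4.2).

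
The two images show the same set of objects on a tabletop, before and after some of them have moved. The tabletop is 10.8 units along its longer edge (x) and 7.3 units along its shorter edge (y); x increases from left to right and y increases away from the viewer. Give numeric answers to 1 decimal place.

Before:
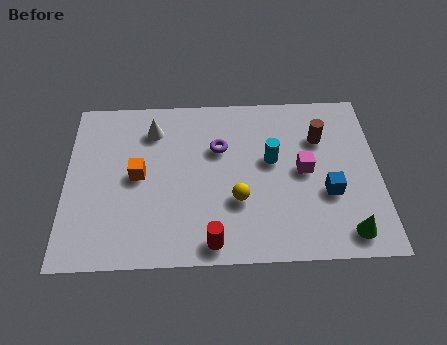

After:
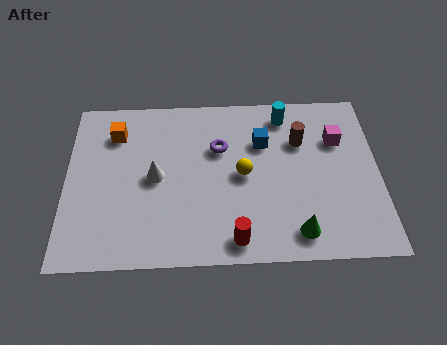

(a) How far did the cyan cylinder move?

2.1

The cyan cylinder moved from about (7.1, 4.2) to (7.6, 6.2), a distance of √(0.5² + 2.0²) ≈ 2.1.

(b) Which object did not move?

the purple torus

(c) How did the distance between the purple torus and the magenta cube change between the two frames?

+1.0

They were about 3.1 units apart before and 4.1 after — 1.0 units further apart.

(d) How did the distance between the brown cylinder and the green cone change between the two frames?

-0.3

The distance was about 4.2 in the first image and 3.9 in the second, so they moved 0.3 units closer together.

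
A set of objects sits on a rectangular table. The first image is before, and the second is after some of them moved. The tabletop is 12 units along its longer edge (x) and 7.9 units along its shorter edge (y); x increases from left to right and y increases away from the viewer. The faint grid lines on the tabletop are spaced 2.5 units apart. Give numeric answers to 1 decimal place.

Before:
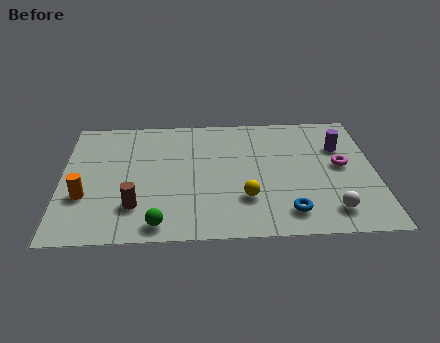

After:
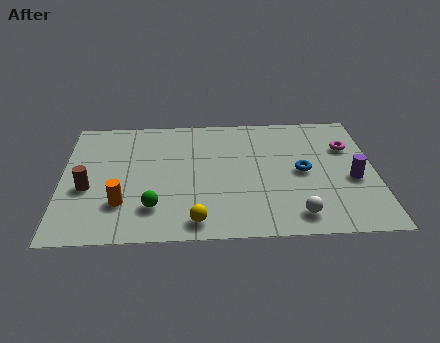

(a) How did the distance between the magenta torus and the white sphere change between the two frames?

+1.9

Before: roughly 2.8 units apart; after: 4.7. That's 1.9 units further apart.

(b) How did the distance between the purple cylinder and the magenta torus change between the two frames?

+0.9

The distance was about 1.2 in the first image and 2.1 in the second, so they moved 0.9 units further apart.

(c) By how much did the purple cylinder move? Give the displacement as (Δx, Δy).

(0.4, -2.1)

From the two frames, the purple cylinder sits at roughly (10.7, 5.4) before and (11.1, 3.3) after.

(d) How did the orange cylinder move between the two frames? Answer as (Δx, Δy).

(1.4, -0.5)

From the two frames, the orange cylinder sits at roughly (0.9, 2.7) before and (2.3, 2.2) after.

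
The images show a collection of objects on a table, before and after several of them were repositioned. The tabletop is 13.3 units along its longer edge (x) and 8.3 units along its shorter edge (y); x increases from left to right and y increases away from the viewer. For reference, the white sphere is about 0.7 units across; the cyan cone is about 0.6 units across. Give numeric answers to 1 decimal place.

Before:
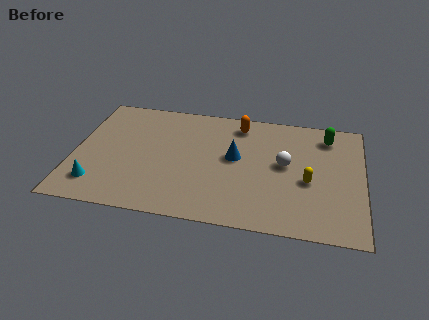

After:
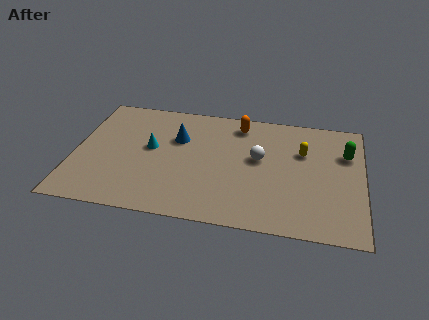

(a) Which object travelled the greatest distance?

the cyan cone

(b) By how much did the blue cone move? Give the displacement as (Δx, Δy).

(-2.7, 0.9)

The blue cone was at about (7.4, 4.6) and moved to about (4.7, 5.5).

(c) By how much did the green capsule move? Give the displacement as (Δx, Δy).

(0.9, -1.1)

From the two frames, the green capsule sits at roughly (11.6, 6.8) before and (12.5, 5.7) after.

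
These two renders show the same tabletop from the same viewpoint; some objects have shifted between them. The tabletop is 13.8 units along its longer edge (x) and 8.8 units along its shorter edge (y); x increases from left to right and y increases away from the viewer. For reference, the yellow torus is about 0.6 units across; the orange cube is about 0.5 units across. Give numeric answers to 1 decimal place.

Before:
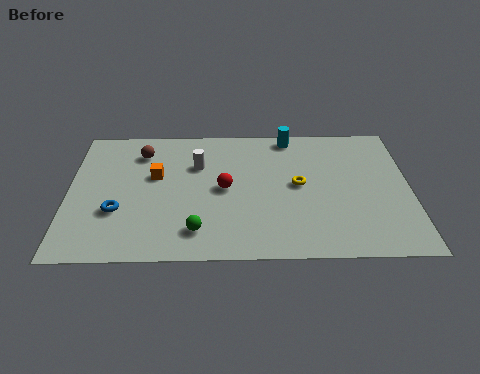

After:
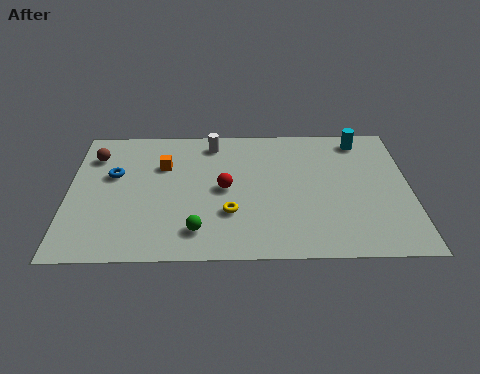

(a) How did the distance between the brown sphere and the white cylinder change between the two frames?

+2.4

They were about 2.5 units apart before and 4.9 after — 2.4 units further apart.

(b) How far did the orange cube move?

0.8

The orange cube moved from about (3.5, 5.3) to (3.8, 6.0), a distance of √(0.3² + 0.7²) ≈ 0.8.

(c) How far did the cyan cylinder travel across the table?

2.9

The cyan cylinder moved from about (9.0, 7.9) to (11.9, 7.6), a distance of √(2.9² + 0.3²) ≈ 2.9.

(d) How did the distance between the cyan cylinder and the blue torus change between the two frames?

+1.8

The distance was about 8.5 in the first image and 10.3 in the second, so they moved 1.8 units further apart.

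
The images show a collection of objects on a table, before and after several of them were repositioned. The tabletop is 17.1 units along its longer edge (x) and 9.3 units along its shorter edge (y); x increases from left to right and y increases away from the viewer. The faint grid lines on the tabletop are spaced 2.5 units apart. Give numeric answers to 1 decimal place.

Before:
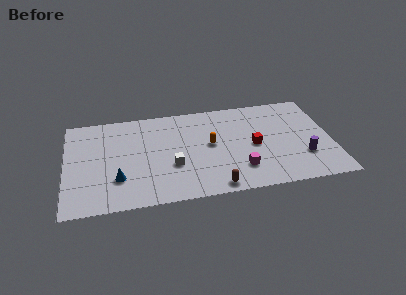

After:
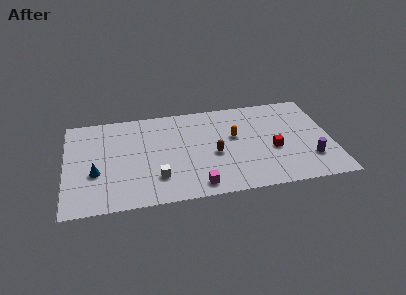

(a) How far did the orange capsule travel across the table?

1.7

From (9.3, 5.0) to (10.9, 5.5), the orange capsule covered √(1.6² + 0.5²) ≈ 1.7 units.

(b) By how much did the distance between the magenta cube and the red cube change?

+3.3

Before: roughly 2.3 units apart; after: 5.6. That's 3.3 units further apart.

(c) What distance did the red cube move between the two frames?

1.3

From (12.1, 4.4) to (13.3, 3.8), the red cube covered √(1.2² + 0.6²) ≈ 1.3 units.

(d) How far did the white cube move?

1.4

The white cube moved from about (6.8, 3.4) to (5.8, 2.4), a distance of √(1.0² + 1.0²) ≈ 1.4.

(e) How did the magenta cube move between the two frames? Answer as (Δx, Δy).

(-2.8, -1.1)

The magenta cube started near (11.1, 2.3) and ended near (8.3, 1.2).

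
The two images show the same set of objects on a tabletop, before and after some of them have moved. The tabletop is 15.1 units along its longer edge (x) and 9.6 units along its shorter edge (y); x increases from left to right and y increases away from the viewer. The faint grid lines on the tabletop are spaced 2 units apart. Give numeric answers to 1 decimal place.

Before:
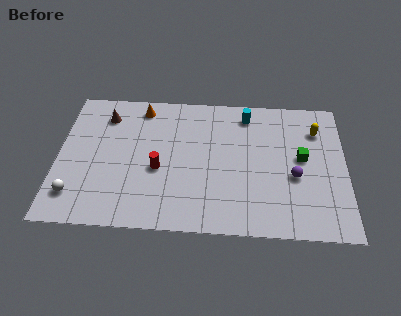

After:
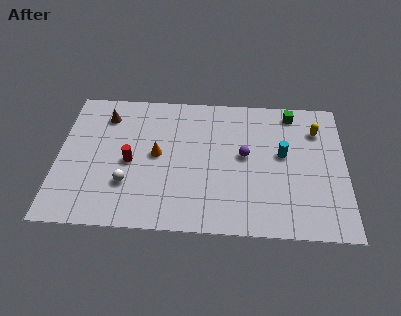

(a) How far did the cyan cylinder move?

3.3

From (9.9, 8.1) to (11.8, 5.4), the cyan cylinder covered √(1.9² + 2.7²) ≈ 3.3 units.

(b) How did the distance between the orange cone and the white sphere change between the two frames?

-4.5

They were about 7.1 units apart before and 2.6 after — 4.5 units closer together.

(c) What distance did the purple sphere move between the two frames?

2.9

From (12.4, 3.9) to (9.8, 5.2), the purple sphere covered √(2.6² + 1.3²) ≈ 2.9 units.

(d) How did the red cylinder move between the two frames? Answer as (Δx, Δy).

(-1.5, 0.4)

From the two frames, the red cylinder sits at roughly (5.3, 4.0) before and (3.8, 4.4) after.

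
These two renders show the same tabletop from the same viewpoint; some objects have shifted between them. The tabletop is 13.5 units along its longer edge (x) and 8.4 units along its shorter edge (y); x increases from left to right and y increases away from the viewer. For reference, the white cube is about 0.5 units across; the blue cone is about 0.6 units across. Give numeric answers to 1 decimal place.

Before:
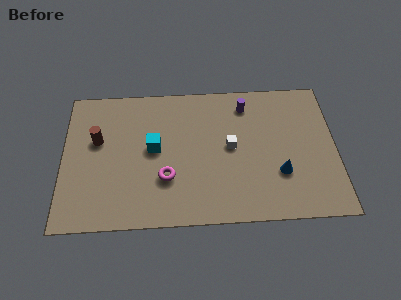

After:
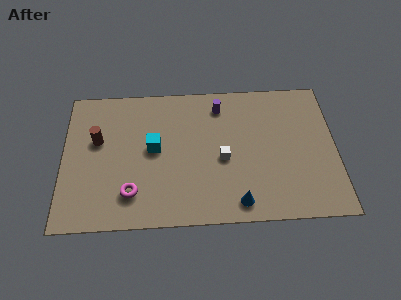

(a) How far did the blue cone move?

2.6

The blue cone was near (10.7, 2.7) before and (8.6, 1.1) after, so it travelled √(2.1² + 1.6²) ≈ 2.6 units.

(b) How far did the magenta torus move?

1.9

From (5.1, 2.7) to (3.4, 1.9), the magenta torus covered √(1.7² + 0.8²) ≈ 1.9 units.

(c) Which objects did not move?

the brown cylinder and the cyan cube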